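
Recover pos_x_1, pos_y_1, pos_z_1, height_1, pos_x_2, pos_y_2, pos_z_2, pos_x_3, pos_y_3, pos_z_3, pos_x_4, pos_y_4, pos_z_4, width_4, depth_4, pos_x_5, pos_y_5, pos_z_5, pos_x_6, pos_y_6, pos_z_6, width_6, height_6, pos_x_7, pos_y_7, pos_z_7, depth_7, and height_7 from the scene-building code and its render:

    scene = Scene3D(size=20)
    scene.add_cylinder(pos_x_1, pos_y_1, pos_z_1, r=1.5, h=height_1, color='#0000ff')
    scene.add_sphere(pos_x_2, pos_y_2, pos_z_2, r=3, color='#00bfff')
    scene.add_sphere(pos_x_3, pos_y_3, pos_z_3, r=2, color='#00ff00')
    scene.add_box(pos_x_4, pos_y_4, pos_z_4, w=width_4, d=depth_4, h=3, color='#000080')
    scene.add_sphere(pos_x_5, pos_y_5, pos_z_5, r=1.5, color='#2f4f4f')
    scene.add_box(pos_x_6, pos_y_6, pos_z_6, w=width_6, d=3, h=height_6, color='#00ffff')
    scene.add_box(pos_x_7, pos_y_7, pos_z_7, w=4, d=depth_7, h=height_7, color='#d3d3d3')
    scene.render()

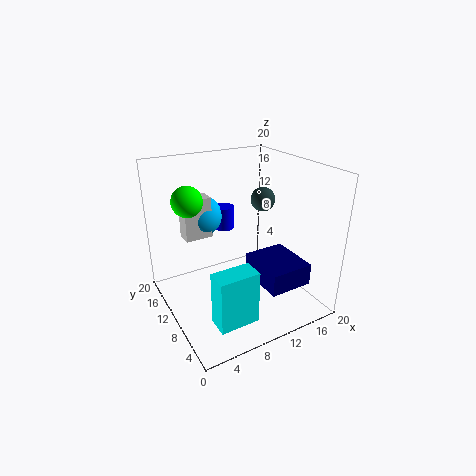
pos_x_1 = 11, pos_y_1 = 16, pos_z_1 = 9, height_1 = 3.5, pos_x_2 = 7.5, pos_y_2 = 16.5, pos_z_2 = 11.5, pos_x_3 = 3.5, pos_y_3 = 11.5, pos_z_3 = 16, pos_x_4 = 11, pos_y_4 = 2.5, pos_z_4 = 4.5, width_4 = 6, depth_4 = 7, pos_x_5 = 11.5, pos_y_5 = 6.5, pos_z_5 = 16.5, pos_x_6 = 4, pos_y_6 = 3.5, pos_z_6 = 0.5, width_6 = 5.5, height_6 = 7.5, pos_x_7 = 4, pos_y_7 = 14, pos_z_7 = 9, depth_7 = 2.5, height_7 = 6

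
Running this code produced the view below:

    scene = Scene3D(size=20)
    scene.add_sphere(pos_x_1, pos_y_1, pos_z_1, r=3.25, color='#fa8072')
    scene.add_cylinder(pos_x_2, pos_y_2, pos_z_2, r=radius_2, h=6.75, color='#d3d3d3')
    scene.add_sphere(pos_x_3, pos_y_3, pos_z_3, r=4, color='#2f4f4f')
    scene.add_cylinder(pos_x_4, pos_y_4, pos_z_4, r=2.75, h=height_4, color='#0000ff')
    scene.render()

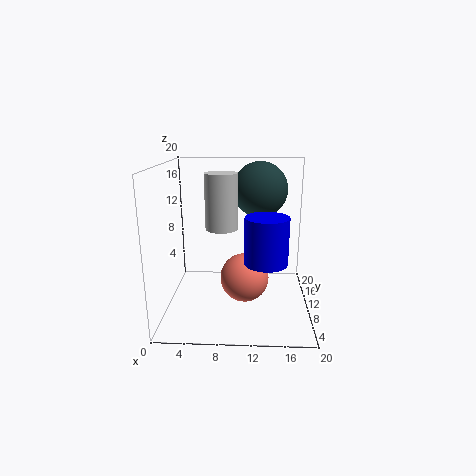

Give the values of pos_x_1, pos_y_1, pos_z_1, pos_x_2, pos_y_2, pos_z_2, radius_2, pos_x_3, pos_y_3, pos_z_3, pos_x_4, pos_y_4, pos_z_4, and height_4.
pos_x_1 = 11, pos_y_1 = 7.5, pos_z_1 = 5.25, pos_x_2 = 8.25, pos_y_2 = 5.5, pos_z_2 = 12.75, radius_2 = 2, pos_x_3 = 13, pos_y_3 = 14.25, pos_z_3 = 16, pos_x_4 = 13.75, pos_y_4 = 5.5, pos_z_4 = 8.25, height_4 = 6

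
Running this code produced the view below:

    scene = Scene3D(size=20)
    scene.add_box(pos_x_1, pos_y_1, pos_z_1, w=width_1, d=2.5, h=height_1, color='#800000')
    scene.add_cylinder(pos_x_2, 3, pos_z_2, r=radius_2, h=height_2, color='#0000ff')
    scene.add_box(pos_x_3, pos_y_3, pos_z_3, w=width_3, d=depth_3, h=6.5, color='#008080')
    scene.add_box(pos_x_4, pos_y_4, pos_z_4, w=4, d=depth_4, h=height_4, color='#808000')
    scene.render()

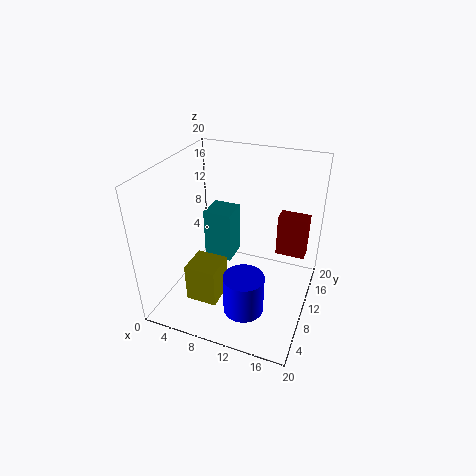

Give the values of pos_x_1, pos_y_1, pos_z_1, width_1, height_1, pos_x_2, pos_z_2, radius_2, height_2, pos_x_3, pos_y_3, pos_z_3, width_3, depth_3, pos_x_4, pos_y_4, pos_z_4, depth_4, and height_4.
pos_x_1 = 14, pos_y_1 = 16, pos_z_1 = 4.5, width_1 = 4.5, height_1 = 6.5, pos_x_2 = 13.5, pos_z_2 = 4.5, radius_2 = 2.5, height_2 = 5, pos_x_3 = 7, pos_y_3 = 6, pos_z_3 = 9, width_3 = 3.5, depth_3 = 3.5, pos_x_4 = 6, pos_y_4 = 2, pos_z_4 = 4.5, depth_4 = 4, height_4 = 5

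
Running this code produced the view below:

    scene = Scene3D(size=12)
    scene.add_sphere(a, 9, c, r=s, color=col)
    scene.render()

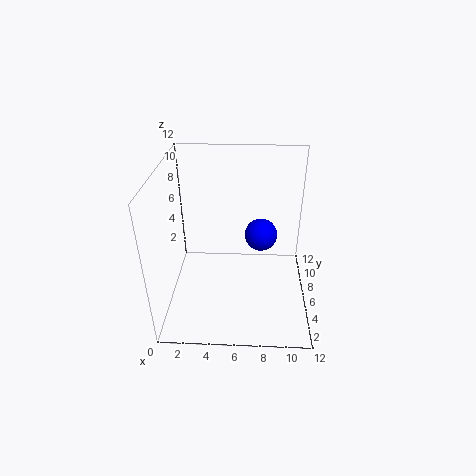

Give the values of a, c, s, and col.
a = 8
c = 4.5
s = 1.5
col = 'blue'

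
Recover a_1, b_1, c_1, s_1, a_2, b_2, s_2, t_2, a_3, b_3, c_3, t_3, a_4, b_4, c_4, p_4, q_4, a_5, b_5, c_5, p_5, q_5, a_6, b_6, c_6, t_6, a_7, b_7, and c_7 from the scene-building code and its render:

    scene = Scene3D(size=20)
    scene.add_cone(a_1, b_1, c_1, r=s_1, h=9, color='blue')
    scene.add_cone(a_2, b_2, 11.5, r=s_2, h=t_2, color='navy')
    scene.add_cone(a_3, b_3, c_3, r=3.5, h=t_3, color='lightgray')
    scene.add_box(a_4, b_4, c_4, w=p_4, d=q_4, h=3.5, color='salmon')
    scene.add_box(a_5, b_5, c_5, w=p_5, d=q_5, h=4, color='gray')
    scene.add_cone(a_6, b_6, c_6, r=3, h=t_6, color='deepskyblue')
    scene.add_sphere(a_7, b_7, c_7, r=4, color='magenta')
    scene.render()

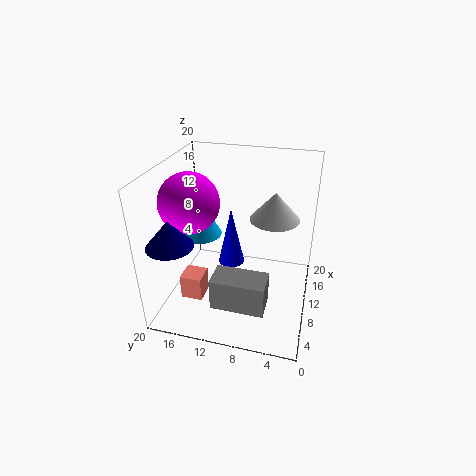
a_1 = 13.5; b_1 = 12; c_1 = 3.5; s_1 = 2; a_2 = 3.5; b_2 = 17; s_2 = 3; t_2 = 3.5; a_3 = 13; b_3 = 5.5; c_3 = 12; t_3 = 4; a_4 = 5; b_4 = 14; c_4 = 2; p_4 = 3; q_4 = 3; a_5 = 0.5; b_5 = 4.5; c_5 = 5.5; p_5 = 3.5; q_5 = 6.5; a_6 = 11.5; b_6 = 16; c_6 = 9; t_6 = 5.5; a_7 = 8; b_7 = 16; c_7 = 15.5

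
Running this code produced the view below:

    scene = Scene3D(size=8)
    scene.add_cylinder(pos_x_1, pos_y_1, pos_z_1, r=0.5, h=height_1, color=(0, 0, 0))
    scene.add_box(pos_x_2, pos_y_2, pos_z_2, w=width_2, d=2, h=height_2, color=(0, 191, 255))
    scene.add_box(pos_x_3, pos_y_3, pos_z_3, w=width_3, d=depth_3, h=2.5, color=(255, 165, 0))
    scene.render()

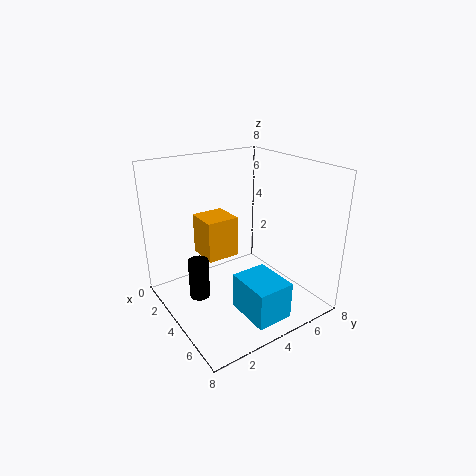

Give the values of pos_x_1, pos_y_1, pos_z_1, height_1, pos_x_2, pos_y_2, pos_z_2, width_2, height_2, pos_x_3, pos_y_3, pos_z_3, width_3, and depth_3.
pos_x_1 = 5
pos_y_1 = 1
pos_z_1 = 2
height_1 = 2
pos_x_2 = 5
pos_y_2 = 3
pos_z_2 = 0.5
width_2 = 2.5
height_2 = 2
pos_x_3 = 0.5
pos_y_3 = 3
pos_z_3 = 2
width_3 = 2
depth_3 = 2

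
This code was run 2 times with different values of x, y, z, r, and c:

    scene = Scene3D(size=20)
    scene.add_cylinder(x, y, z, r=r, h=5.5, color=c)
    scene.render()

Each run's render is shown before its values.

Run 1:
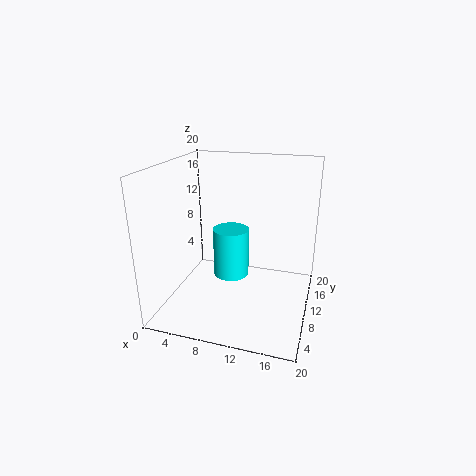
x = 11.5, y = 2.5, z = 9, r = 2, c = 'cyan'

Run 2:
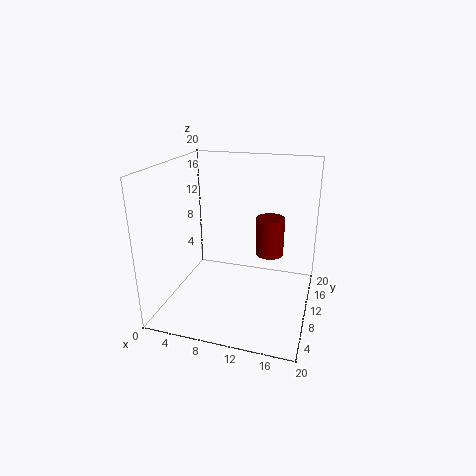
x = 14, y = 12.5, z = 7, r = 2, c = 'maroon'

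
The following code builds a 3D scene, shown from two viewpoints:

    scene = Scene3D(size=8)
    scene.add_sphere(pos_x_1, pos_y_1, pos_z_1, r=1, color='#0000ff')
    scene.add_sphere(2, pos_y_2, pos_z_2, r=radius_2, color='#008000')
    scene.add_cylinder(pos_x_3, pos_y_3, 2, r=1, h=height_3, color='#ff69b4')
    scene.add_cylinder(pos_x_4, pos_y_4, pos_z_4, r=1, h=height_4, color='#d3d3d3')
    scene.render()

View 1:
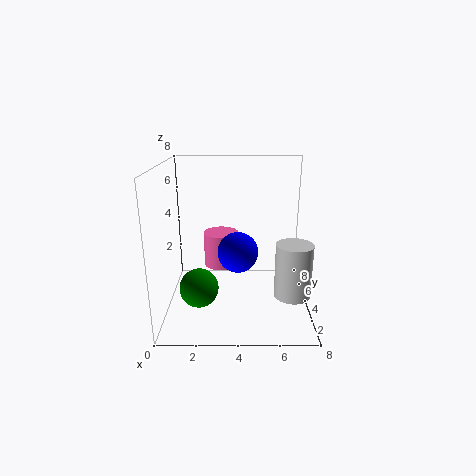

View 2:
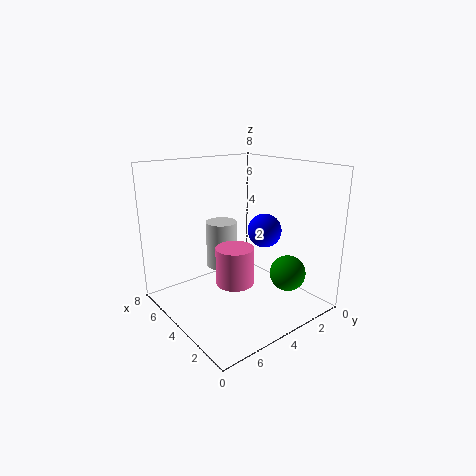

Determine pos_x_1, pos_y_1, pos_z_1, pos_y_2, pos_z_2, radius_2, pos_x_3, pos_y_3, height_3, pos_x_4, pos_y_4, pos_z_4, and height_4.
pos_x_1 = 4; pos_y_1 = 2; pos_z_1 = 4; pos_y_2 = 2; pos_z_2 = 2; radius_2 = 1; pos_x_3 = 3; pos_y_3 = 5; height_3 = 2; pos_x_4 = 7; pos_y_4 = 3; pos_z_4 = 1; height_4 = 3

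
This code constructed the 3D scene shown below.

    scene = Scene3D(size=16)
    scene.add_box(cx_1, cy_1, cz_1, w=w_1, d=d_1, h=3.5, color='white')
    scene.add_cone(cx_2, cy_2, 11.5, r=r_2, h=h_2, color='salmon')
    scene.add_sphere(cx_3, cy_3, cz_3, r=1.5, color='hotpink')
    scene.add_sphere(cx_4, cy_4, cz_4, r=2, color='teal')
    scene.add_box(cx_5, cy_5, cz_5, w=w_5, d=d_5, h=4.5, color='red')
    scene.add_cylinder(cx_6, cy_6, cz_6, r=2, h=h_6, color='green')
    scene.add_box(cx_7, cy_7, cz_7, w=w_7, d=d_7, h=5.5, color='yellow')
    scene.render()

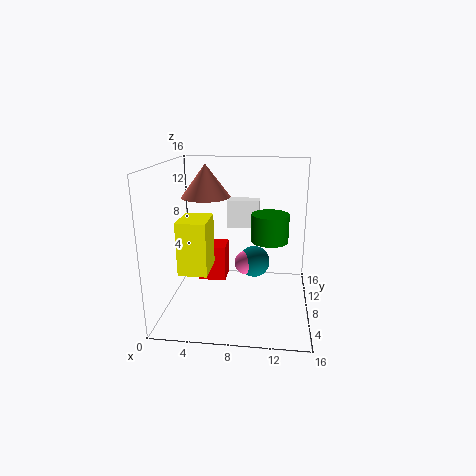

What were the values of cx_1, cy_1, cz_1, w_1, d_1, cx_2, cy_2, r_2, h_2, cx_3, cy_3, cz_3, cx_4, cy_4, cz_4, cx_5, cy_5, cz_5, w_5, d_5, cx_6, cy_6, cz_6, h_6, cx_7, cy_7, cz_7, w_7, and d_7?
cx_1 = 6, cy_1 = 13, cz_1 = 7.5, w_1 = 4, d_1 = 2, cx_2 = 3.5, cy_2 = 12.5, r_2 = 3, h_2 = 4, cx_3 = 8.5, cy_3 = 12.5, cz_3 = 3, cx_4 = 9.5, cy_4 = 13, cz_4 = 3, cx_5 = 2.5, cy_5 = 11, cz_5 = 1, w_5 = 3.5, d_5 = 3, cx_6 = 11.5, cy_6 = 7.5, cz_6 = 8, h_6 = 3, cx_7 = 2.5, cy_7 = 3, cz_7 = 5.5, w_7 = 3, d_7 = 4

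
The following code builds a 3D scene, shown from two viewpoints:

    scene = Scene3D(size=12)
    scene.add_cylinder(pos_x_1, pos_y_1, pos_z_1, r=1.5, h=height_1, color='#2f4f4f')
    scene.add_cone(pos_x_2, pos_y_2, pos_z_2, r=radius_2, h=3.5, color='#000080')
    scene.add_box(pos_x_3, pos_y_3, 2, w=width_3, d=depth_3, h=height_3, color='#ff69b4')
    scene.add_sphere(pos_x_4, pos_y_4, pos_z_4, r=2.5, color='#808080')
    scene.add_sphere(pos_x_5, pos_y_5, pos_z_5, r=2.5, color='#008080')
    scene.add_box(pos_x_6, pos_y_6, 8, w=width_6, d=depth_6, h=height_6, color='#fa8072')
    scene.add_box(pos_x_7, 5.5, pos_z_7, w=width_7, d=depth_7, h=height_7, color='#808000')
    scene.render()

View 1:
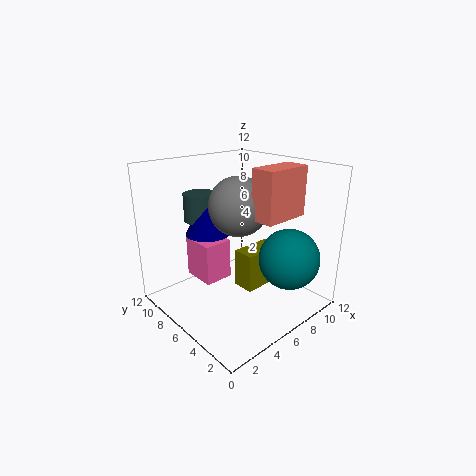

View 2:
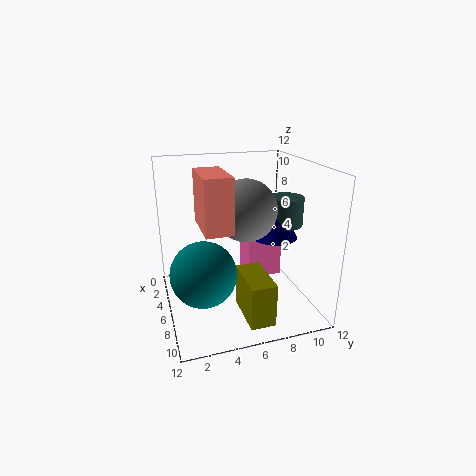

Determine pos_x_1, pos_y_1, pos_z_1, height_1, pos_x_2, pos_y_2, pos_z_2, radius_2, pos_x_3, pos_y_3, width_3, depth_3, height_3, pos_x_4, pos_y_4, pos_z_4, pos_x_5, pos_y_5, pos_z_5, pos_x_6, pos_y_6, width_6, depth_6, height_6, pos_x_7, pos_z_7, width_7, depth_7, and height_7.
pos_x_1 = 5.5, pos_y_1 = 10.5, pos_z_1 = 6.5, height_1 = 2.5, pos_x_2 = 5.5, pos_y_2 = 9.5, pos_z_2 = 5.5, radius_2 = 2, pos_x_3 = 3.5, pos_y_3 = 7, width_3 = 2.5, depth_3 = 3, height_3 = 3.5, pos_x_4 = 6.5, pos_y_4 = 6.5, pos_z_4 = 8.5, pos_x_5 = 8.5, pos_y_5 = 2.5, pos_z_5 = 4.5, pos_x_6 = 6, pos_y_6 = 2.5, width_6 = 4, depth_6 = 2, height_6 = 4, pos_x_7 = 7, pos_z_7 = 0.5, width_7 = 4, depth_7 = 2, height_7 = 3.5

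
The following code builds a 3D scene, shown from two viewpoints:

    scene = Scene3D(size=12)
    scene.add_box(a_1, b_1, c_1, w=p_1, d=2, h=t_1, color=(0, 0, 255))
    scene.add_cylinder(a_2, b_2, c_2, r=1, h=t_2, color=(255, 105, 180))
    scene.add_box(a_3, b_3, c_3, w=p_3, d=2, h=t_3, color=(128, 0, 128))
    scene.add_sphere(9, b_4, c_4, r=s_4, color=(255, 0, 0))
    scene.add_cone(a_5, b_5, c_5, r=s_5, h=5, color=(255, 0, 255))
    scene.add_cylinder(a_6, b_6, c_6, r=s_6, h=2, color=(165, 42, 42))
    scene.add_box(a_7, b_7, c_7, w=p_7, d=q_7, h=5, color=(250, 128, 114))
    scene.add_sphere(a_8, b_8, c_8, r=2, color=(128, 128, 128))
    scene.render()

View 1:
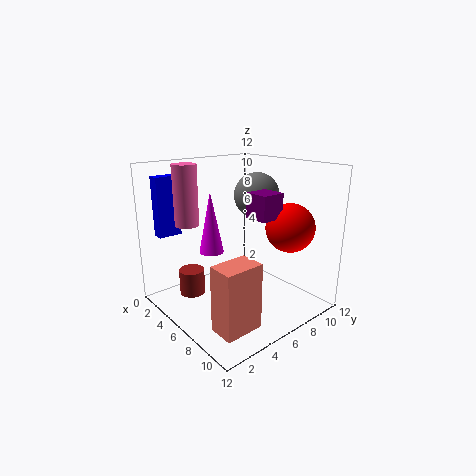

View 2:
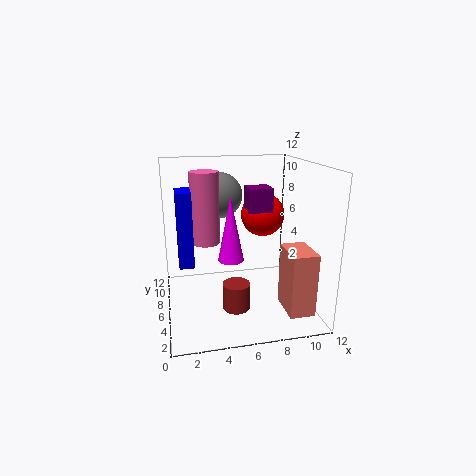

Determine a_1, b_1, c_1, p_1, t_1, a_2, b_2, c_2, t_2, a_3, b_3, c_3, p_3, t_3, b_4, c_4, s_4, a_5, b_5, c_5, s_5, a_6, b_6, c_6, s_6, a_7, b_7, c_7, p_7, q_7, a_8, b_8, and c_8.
a_1 = 1; b_1 = 1; c_1 = 6; p_1 = 1; t_1 = 5; a_2 = 3; b_2 = 3; c_2 = 7; t_2 = 5; a_3 = 7; b_3 = 6; c_3 = 8; p_3 = 2; t_3 = 2; b_4 = 9; c_4 = 7; s_4 = 2; a_5 = 5; b_5 = 4; c_5 = 5; s_5 = 1; a_6 = 5; b_6 = 2; c_6 = 2; s_6 = 1; a_7 = 9; b_7 = 1; c_7 = 1; p_7 = 2; q_7 = 3; a_8 = 5; b_8 = 9; c_8 = 9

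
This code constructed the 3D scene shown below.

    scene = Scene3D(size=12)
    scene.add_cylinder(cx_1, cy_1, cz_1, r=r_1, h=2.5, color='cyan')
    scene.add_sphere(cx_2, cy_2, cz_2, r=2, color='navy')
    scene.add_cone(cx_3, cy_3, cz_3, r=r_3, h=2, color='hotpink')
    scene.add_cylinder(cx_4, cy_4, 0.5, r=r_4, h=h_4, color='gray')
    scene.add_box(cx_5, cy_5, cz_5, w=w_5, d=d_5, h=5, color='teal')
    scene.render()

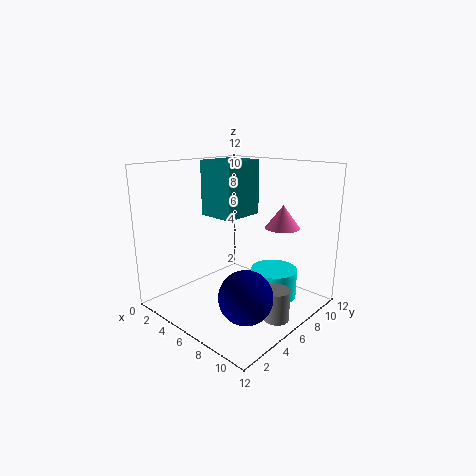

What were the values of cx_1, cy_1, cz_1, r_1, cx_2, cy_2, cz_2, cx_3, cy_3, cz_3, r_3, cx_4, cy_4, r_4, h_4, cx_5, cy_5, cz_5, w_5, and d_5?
cx_1 = 8; cy_1 = 8.5; cz_1 = 0.5; r_1 = 2; cx_2 = 9.5; cy_2 = 3; cz_2 = 3; cx_3 = 8; cy_3 = 9.5; cz_3 = 6.5; r_3 = 1.5; cx_4 = 10.5; cy_4 = 5.5; r_4 = 1; h_4 = 2.5; cx_5 = 1; cy_5 = 6.5; cz_5 = 7; w_5 = 3.5; d_5 = 4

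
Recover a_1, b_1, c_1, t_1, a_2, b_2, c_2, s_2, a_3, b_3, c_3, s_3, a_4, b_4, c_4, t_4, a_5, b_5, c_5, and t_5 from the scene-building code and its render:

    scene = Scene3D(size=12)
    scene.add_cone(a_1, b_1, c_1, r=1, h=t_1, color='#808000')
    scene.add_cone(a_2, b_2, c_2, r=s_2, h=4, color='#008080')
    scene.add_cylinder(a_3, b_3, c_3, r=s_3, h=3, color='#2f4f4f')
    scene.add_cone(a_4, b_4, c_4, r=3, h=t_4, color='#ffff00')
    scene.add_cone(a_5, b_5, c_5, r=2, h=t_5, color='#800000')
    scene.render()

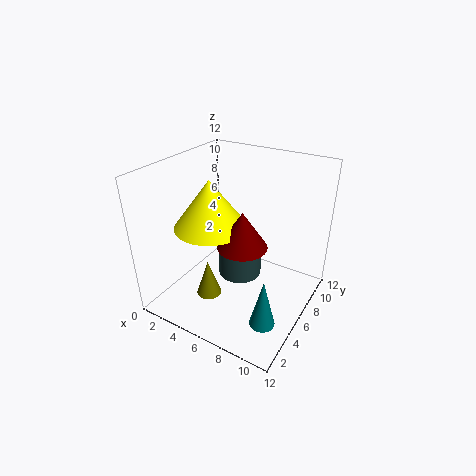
a_1 = 5; b_1 = 3; c_1 = 2; t_1 = 3; a_2 = 10; b_2 = 3; c_2 = 1; s_2 = 1; a_3 = 5; b_3 = 8; c_3 = 1; s_3 = 2; a_4 = 4; b_4 = 5; c_4 = 7; t_4 = 4; a_5 = 7; b_5 = 5; c_5 = 6; t_5 = 3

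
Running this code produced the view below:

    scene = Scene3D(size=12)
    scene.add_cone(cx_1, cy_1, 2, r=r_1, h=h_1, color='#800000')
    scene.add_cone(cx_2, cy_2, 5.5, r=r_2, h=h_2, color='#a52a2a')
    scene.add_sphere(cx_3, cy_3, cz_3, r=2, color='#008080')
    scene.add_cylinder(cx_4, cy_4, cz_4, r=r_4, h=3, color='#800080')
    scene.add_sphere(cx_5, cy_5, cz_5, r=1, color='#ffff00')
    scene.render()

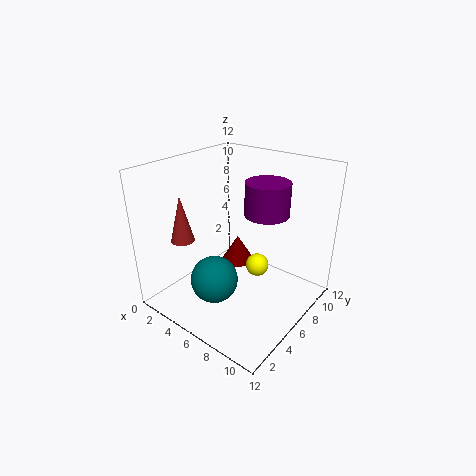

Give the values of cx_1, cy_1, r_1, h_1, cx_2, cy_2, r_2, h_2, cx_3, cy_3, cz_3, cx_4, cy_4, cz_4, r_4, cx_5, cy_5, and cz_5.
cx_1 = 4; cy_1 = 8.5; r_1 = 1.5; h_1 = 2.5; cx_2 = 2; cy_2 = 3.5; r_2 = 1; h_2 = 4; cx_3 = 5; cy_3 = 4; cz_3 = 2.5; cx_4 = 6.5; cy_4 = 9.5; cz_4 = 7; r_4 = 2; cx_5 = 7; cy_5 = 7.5; cz_5 = 3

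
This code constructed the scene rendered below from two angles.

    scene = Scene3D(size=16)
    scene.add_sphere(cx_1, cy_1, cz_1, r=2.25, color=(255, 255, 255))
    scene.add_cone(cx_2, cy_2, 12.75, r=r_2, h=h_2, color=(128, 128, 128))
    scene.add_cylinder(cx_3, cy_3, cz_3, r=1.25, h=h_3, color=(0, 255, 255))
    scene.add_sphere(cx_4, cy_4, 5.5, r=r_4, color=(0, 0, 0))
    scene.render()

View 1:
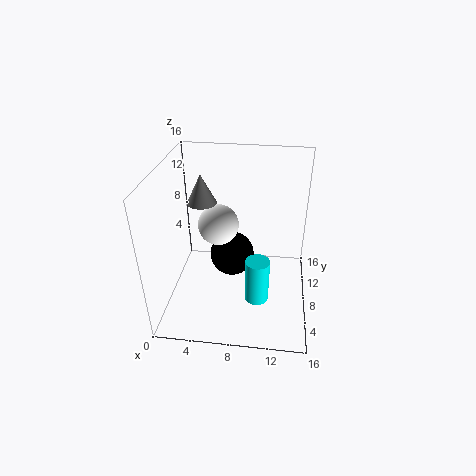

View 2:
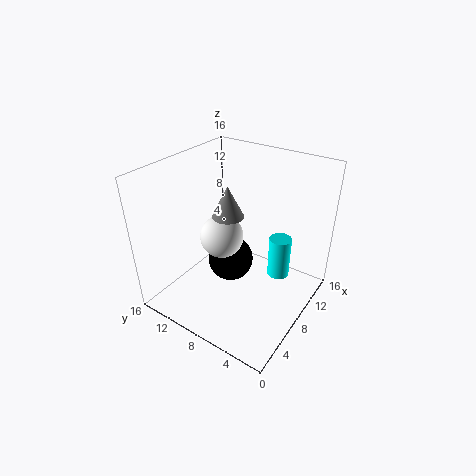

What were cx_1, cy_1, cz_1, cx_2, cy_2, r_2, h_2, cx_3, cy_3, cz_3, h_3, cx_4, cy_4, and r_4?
cx_1 = 5.75; cy_1 = 8.5; cz_1 = 9.25; cx_2 = 4.5; cy_2 = 6.75; r_2 = 1.5; h_2 = 3; cx_3 = 10.5; cy_3 = 4; cz_3 = 3.25; h_3 = 4.75; cx_4 = 7.25; cy_4 = 8.5; r_4 = 2.5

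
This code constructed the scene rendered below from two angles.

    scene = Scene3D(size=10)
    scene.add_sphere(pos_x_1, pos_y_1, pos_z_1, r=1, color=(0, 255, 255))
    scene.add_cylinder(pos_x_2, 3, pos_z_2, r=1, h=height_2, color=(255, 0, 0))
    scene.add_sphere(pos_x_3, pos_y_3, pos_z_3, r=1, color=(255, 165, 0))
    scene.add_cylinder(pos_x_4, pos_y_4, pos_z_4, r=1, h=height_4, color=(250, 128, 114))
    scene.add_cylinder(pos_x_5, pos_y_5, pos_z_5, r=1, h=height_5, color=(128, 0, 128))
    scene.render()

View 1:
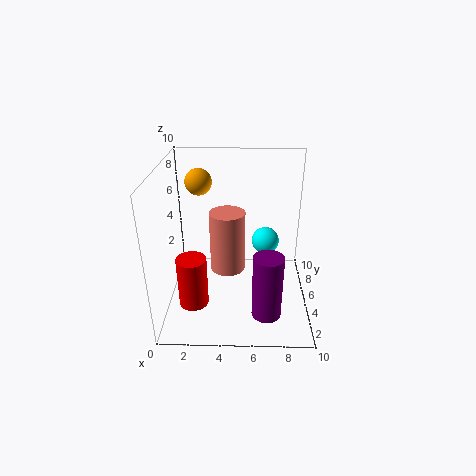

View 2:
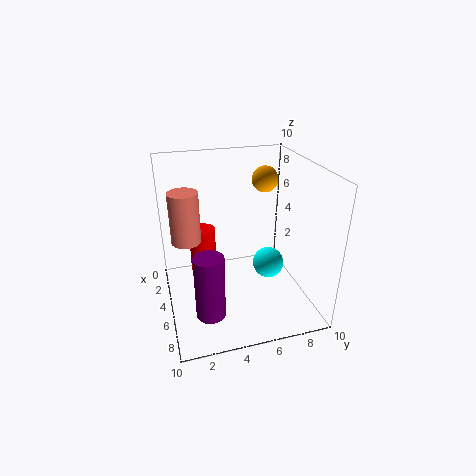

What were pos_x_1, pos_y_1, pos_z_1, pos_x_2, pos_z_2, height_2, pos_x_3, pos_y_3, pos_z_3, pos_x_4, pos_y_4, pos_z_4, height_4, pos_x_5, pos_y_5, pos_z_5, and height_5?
pos_x_1 = 7, pos_y_1 = 6.5, pos_z_1 = 4, pos_x_2 = 2, pos_z_2 = 1, height_2 = 3.5, pos_x_3 = 2, pos_y_3 = 8, pos_z_3 = 8, pos_x_4 = 4.5, pos_y_4 = 1.5, pos_z_4 = 5, height_4 = 3.5, pos_x_5 = 7, pos_y_5 = 2.5, pos_z_5 = 0.5, height_5 = 4.5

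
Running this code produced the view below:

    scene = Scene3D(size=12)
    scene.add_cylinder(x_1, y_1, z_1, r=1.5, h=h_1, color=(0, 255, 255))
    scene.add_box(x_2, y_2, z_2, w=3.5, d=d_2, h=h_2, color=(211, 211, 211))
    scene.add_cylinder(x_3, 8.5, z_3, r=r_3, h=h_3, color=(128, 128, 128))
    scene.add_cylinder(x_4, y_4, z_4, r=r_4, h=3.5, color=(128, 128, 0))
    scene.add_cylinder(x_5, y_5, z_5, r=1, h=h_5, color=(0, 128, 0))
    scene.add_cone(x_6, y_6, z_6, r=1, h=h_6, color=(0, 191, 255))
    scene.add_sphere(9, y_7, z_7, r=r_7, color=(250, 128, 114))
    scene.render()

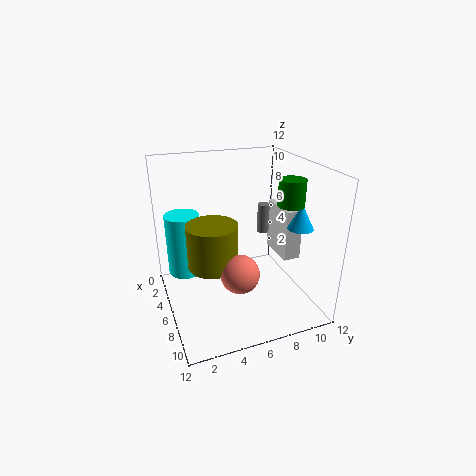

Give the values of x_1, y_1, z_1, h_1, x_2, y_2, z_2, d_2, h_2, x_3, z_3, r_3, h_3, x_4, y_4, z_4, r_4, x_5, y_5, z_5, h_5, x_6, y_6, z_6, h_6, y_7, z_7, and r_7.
x_1 = 3; y_1 = 2; z_1 = 2; h_1 = 5.5; x_2 = 3.5; y_2 = 10; z_2 = 3.5; d_2 = 1.5; h_2 = 4.5; x_3 = 5.5; z_3 = 6; r_3 = 0.5; h_3 = 2.5; x_4 = 7; y_4 = 3.5; z_4 = 4.5; r_4 = 2; x_5 = 9; y_5 = 9; z_5 = 9.5; h_5 = 2; x_6 = 9; y_6 = 10; z_6 = 7.5; h_6 = 2; y_7 = 5; z_7 = 4.5; r_7 = 1.5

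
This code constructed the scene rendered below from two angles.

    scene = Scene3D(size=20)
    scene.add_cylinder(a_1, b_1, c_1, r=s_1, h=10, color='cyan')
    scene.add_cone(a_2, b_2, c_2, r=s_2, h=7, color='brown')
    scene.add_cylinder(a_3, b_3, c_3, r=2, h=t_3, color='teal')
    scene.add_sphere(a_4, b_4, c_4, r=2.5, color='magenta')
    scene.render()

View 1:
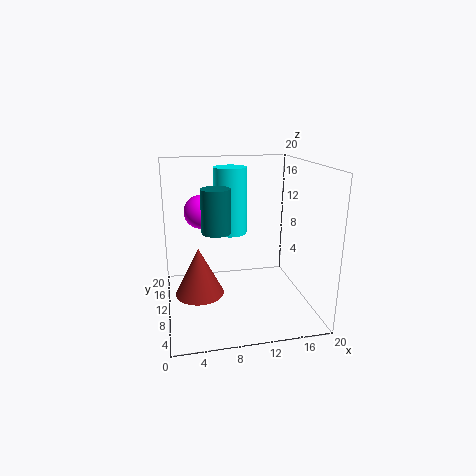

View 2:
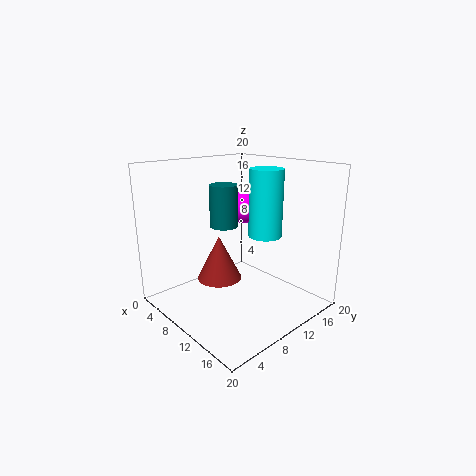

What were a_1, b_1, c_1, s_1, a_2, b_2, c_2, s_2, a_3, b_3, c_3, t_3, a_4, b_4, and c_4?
a_1 = 10; b_1 = 15.5; c_1 = 9; s_1 = 2.5; a_2 = 4.5; b_2 = 11; c_2 = 1.5; s_2 = 3.5; a_3 = 7; b_3 = 10; c_3 = 11; t_3 = 6; a_4 = 5.5; b_4 = 15.5; c_4 = 12.5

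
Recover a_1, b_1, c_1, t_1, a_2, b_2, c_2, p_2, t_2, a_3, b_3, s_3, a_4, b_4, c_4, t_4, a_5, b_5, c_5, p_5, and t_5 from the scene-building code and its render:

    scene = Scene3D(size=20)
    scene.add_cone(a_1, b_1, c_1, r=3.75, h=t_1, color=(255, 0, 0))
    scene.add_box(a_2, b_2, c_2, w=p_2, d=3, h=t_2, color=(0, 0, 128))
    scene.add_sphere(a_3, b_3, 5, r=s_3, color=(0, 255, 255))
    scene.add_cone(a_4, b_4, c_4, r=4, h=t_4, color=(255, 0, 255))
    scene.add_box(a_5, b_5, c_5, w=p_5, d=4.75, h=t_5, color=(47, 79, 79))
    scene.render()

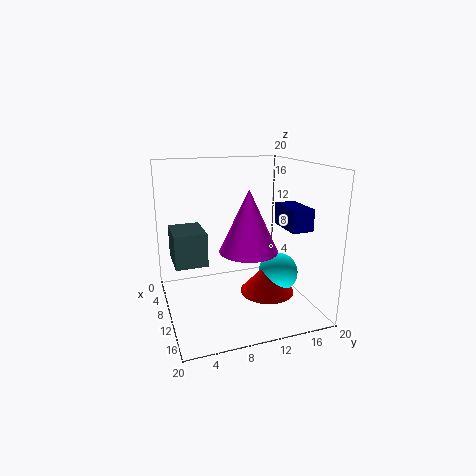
a_1 = 12.5
b_1 = 13.5
c_1 = 2.5
t_1 = 4.25
a_2 = 9.5
b_2 = 15.75
c_2 = 11.5
p_2 = 5.5
t_2 = 3
a_3 = 12.25
b_3 = 15.25
s_3 = 2.75
a_4 = 11.5
b_4 = 11
c_4 = 8.5
t_4 = 8.5
a_5 = 1.5
b_5 = 1.5
c_5 = 5.25
p_5 = 6.25
t_5 = 5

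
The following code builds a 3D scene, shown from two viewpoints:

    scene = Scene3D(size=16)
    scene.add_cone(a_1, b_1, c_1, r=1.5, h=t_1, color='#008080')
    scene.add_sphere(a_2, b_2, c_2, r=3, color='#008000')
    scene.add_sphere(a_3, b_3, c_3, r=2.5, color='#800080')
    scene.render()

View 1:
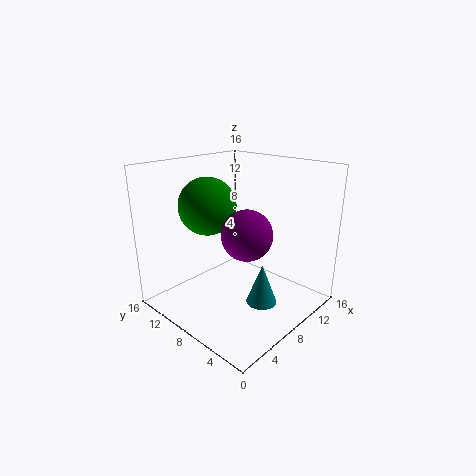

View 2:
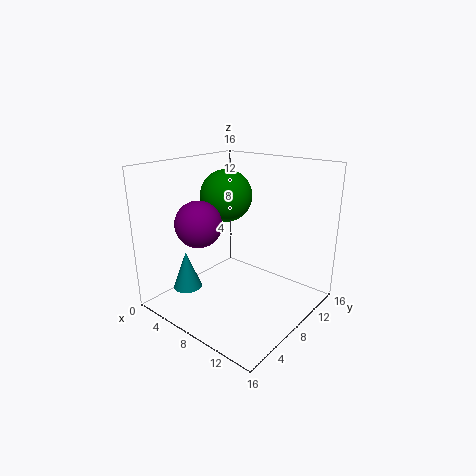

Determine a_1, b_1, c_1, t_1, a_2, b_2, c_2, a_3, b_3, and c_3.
a_1 = 5.5
b_1 = 2.5
c_1 = 3.5
t_1 = 4
a_2 = 5
b_2 = 9.5
c_2 = 12
a_3 = 5.5
b_3 = 4.5
c_3 = 10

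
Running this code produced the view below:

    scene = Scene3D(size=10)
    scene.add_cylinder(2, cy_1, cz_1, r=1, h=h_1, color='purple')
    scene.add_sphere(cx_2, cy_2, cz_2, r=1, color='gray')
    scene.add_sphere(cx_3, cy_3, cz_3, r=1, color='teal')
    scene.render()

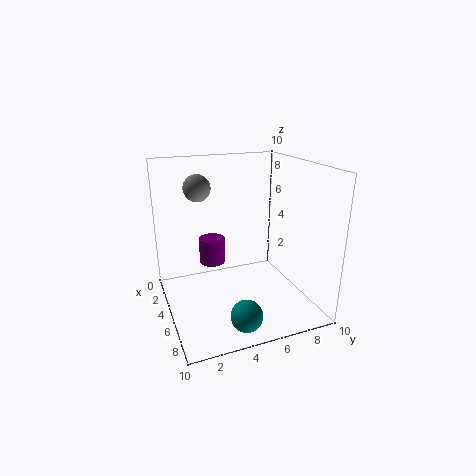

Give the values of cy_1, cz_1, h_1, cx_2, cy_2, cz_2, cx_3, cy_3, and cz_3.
cy_1 = 4, cz_1 = 2, h_1 = 2, cx_2 = 2, cy_2 = 3, cz_2 = 8, cx_3 = 9, cy_3 = 4, cz_3 = 1.5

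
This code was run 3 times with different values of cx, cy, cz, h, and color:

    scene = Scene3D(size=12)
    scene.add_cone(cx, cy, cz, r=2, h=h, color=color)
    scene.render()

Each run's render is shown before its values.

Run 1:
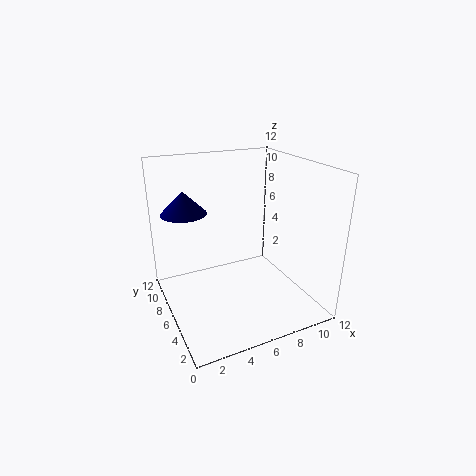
cx = 2.5
cy = 9.5
cz = 7.5
h = 2
color = 'navy'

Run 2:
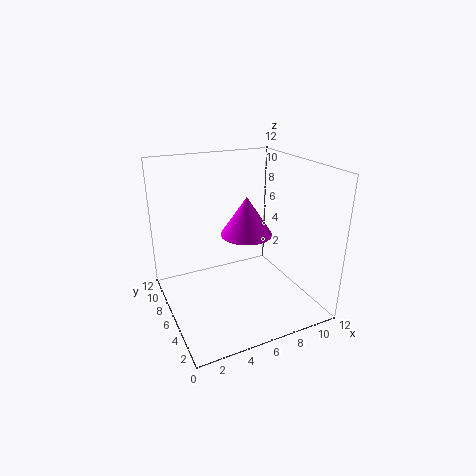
cx = 6
cy = 4.5
cz = 7
h = 3
color = 'magenta'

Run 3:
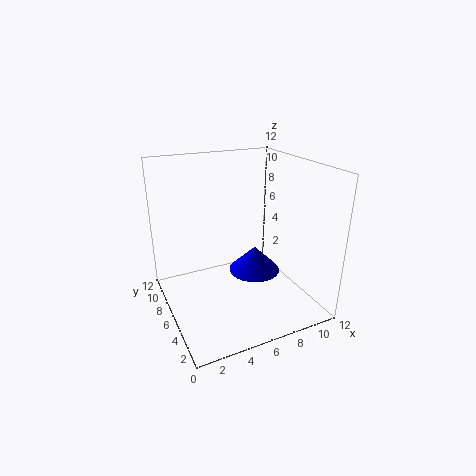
cx = 6.5
cy = 4
cz = 4
h = 2
color = 'blue'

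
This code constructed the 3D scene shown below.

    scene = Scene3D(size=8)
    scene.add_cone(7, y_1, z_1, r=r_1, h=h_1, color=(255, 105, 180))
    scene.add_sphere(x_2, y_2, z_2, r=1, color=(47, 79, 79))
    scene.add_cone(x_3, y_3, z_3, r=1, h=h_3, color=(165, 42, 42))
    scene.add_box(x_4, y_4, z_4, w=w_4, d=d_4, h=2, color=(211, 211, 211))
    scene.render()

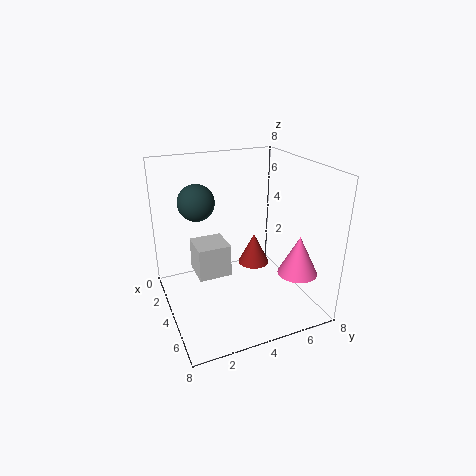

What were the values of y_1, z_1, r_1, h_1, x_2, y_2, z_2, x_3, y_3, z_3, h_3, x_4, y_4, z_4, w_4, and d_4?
y_1 = 6
z_1 = 3
r_1 = 1
h_1 = 2
x_2 = 3
y_2 = 2
z_2 = 6
x_3 = 2
y_3 = 6
z_3 = 1
h_3 = 2
x_4 = 1
y_4 = 2
z_4 = 1
w_4 = 2
d_4 = 2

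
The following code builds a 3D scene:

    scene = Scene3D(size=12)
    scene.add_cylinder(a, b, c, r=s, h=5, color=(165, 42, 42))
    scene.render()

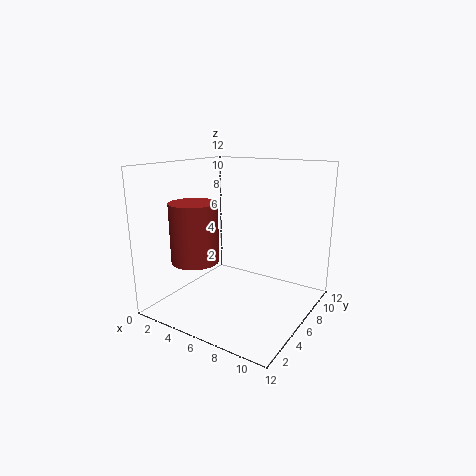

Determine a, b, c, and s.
a = 3; b = 4; c = 4; s = 2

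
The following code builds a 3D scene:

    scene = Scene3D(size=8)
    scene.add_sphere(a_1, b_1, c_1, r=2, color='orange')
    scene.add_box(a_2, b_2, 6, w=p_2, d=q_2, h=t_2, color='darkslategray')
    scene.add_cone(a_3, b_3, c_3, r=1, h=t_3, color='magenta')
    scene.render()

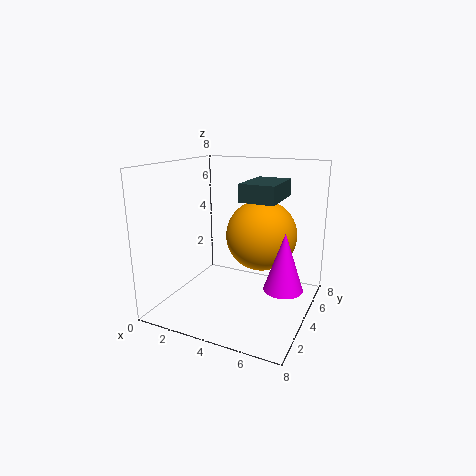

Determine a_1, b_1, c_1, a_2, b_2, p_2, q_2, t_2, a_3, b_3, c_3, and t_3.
a_1 = 5
b_1 = 5
c_1 = 4
a_2 = 4
b_2 = 4
p_2 = 2
q_2 = 3
t_2 = 1
a_3 = 7
b_3 = 3
c_3 = 2
t_3 = 3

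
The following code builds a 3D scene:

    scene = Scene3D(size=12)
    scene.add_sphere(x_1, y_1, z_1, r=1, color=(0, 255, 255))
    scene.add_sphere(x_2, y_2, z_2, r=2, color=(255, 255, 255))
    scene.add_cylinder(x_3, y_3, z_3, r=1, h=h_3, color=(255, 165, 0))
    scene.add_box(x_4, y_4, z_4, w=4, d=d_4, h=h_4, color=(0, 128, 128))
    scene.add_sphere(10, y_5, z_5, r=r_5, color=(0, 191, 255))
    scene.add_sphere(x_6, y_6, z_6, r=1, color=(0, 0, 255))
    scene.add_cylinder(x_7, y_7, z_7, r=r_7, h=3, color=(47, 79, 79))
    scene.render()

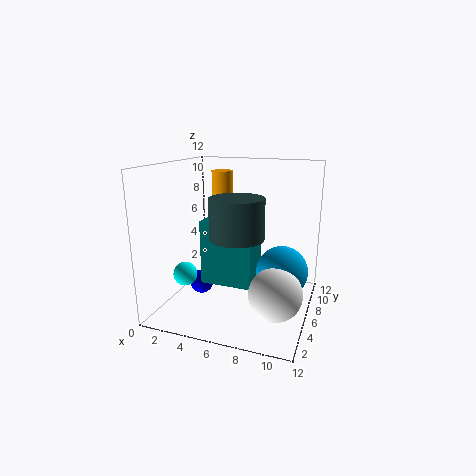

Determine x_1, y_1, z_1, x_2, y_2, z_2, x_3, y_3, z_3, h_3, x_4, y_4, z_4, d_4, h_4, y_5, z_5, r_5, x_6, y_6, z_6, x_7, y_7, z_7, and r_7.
x_1 = 2
y_1 = 4
z_1 = 3
x_2 = 10
y_2 = 3
z_2 = 3
x_3 = 3
y_3 = 10
z_3 = 6
h_3 = 5
x_4 = 4
y_4 = 3
z_4 = 3
d_4 = 3
h_4 = 5
y_5 = 5
z_5 = 4
r_5 = 2
x_6 = 3
y_6 = 5
z_6 = 2
x_7 = 7
y_7 = 3
z_7 = 7
r_7 = 2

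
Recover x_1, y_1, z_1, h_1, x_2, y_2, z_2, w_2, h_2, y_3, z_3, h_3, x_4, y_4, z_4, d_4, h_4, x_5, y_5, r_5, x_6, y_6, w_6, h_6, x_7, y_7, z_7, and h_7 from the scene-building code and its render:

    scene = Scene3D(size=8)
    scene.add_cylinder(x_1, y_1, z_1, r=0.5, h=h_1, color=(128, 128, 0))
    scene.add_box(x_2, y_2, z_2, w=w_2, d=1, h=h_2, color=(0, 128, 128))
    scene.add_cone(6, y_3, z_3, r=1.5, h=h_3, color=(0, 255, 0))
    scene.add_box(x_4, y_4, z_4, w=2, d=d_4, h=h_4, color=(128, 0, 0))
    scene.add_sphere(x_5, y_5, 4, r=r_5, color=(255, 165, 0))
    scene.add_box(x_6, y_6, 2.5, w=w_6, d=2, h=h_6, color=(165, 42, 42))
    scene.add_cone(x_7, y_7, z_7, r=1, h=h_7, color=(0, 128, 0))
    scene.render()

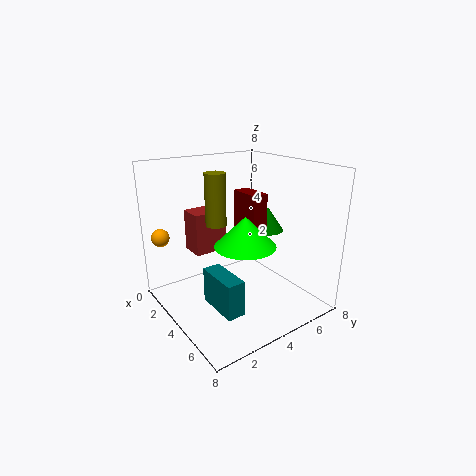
x_1 = 5; y_1 = 2; z_1 = 5.5; h_1 = 2.5; x_2 = 3.5; y_2 = 2; z_2 = 0.5; w_2 = 2.5; h_2 = 2; y_3 = 3; z_3 = 4.5; h_3 = 1.5; x_4 = 1.5; y_4 = 5.5; z_4 = 3; d_4 = 1; h_4 = 3; x_5 = 1.5; y_5 = 0.5; r_5 = 0.5; x_6 = 0.5; y_6 = 2.5; w_6 = 1.5; h_6 = 2.5; x_7 = 3; y_7 = 7; z_7 = 3.5; h_7 = 1.5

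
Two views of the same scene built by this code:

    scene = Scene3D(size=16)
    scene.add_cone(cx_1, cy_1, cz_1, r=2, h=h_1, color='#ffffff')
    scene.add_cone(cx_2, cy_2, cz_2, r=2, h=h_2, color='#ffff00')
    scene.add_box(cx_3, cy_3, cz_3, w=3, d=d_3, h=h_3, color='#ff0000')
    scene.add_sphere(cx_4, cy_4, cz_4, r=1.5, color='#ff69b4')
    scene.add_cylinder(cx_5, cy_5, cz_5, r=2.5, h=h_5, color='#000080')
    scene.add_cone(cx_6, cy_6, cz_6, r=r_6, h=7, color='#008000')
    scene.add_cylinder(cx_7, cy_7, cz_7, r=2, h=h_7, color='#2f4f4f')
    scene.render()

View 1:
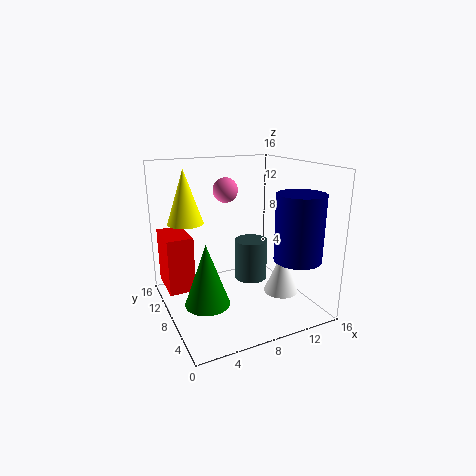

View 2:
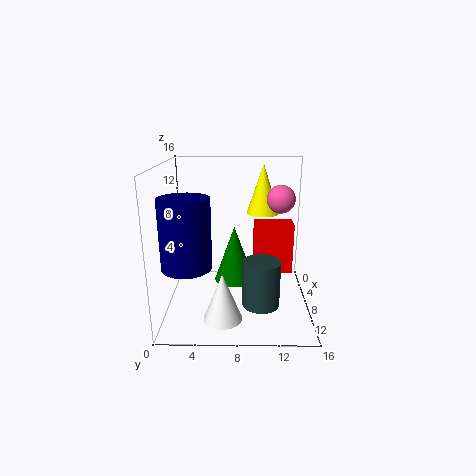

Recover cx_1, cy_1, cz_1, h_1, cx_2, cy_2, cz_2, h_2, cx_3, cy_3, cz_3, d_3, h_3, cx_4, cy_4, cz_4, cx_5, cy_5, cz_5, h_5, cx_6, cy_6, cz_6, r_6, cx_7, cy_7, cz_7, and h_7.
cx_1 = 13; cy_1 = 6.5; cz_1 = 1; h_1 = 5; cx_2 = 3; cy_2 = 11; cz_2 = 9.5; h_2 = 6; cx_3 = 0.5; cy_3 = 10; cz_3 = 1.5; d_3 = 5; h_3 = 6.5; cx_4 = 8.5; cy_4 = 12.5; cz_4 = 12.5; cx_5 = 12.5; cy_5 = 3; cz_5 = 6.5; h_5 = 7; cx_6 = 4; cy_6 = 7.5; cz_6 = 1; r_6 = 2.5; cx_7 = 11; cy_7 = 10.5; cz_7 = 1.5; h_7 = 5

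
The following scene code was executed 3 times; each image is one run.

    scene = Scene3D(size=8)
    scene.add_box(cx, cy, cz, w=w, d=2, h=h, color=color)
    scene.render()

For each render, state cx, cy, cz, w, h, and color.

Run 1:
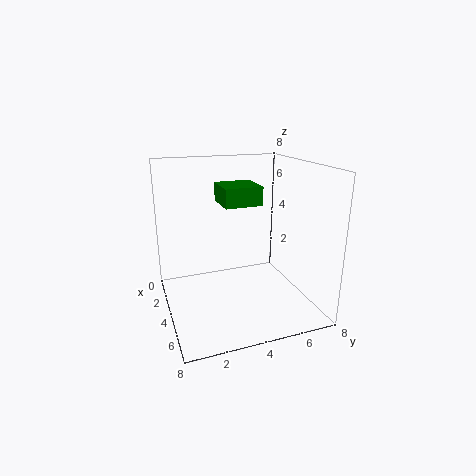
cx = 3
cy = 3
cz = 6
w = 2
h = 1
color = 'green'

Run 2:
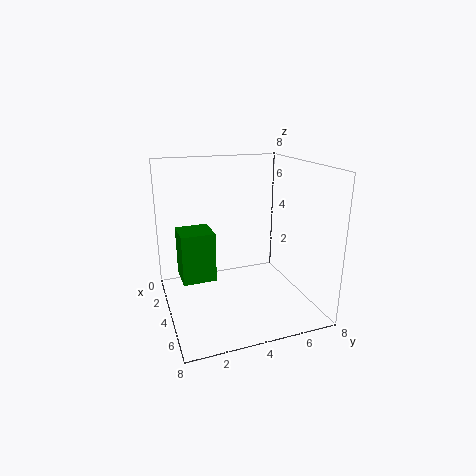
cx = 1
cy = 1
cz = 1
w = 2
h = 3
color = 'green'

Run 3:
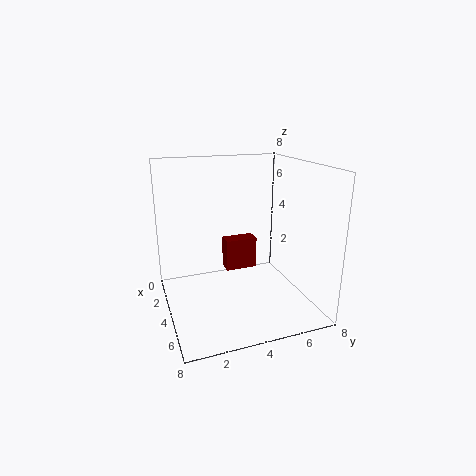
cx = 1
cy = 4
cz = 1
w = 1
h = 2
color = 'maroon'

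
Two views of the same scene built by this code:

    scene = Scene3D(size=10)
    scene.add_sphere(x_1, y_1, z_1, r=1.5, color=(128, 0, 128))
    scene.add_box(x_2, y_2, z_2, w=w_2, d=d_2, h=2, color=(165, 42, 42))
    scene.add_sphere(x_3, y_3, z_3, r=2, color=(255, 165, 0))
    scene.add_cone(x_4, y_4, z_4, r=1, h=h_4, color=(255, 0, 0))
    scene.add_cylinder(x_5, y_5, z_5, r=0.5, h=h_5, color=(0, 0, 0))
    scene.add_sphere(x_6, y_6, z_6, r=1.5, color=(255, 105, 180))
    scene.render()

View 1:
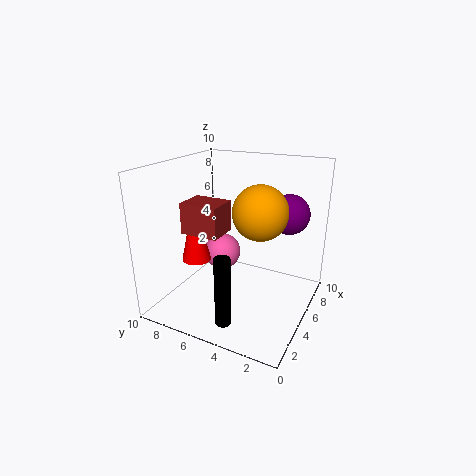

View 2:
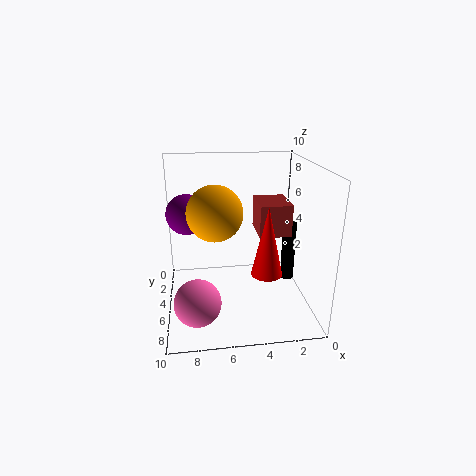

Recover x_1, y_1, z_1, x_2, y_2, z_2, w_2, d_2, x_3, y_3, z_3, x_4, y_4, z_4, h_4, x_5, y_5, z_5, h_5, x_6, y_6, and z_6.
x_1 = 8.5, y_1 = 2.5, z_1 = 6, x_2 = 2, y_2 = 5, z_2 = 6, w_2 = 2, d_2 = 2.5, x_3 = 6.5, y_3 = 4, z_3 = 6.5, x_4 = 3.5, y_4 = 7.5, z_4 = 3.5, h_4 = 4.5, x_5 = 1, y_5 = 4, z_5 = 1, h_5 = 4.5, x_6 = 8, y_6 = 8, z_6 = 2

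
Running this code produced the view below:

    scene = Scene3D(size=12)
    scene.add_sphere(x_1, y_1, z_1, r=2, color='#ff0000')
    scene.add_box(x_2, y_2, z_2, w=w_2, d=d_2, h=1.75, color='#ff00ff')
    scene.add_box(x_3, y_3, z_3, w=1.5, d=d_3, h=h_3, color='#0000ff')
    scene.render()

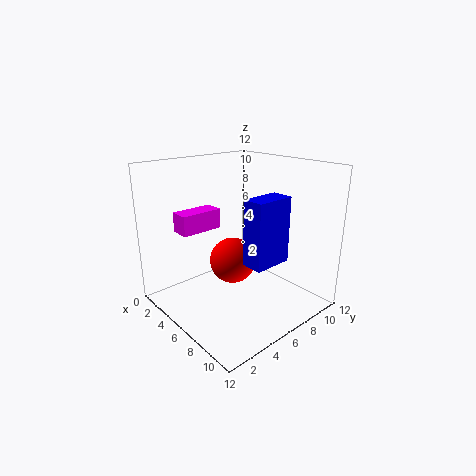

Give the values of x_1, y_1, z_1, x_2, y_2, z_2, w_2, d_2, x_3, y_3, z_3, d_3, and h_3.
x_1 = 5, y_1 = 6.25, z_1 = 3.5, x_2 = 1.25, y_2 = 2.75, z_2 = 6, w_2 = 1.75, d_2 = 3.75, x_3 = 10.25, y_3 = 2.75, z_3 = 6.25, d_3 = 2.75, h_3 = 4.5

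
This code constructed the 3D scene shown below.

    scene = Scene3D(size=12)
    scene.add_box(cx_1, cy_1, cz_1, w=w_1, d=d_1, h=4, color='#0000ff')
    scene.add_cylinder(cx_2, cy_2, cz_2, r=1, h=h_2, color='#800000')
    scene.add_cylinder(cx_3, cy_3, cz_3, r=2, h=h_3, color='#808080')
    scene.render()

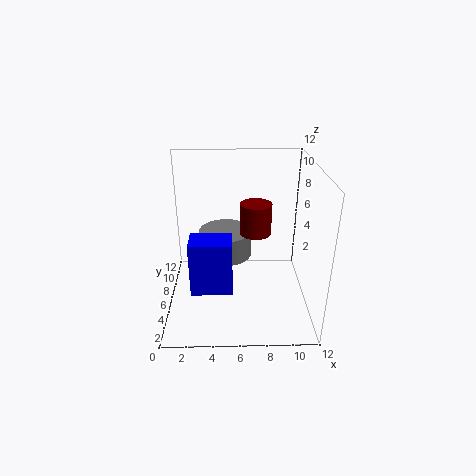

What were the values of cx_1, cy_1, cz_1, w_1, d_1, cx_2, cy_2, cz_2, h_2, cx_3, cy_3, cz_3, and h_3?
cx_1 = 2.5; cy_1 = 1; cz_1 = 4; w_1 = 3; d_1 = 2; cx_2 = 7; cy_2 = 1; cz_2 = 9; h_2 = 2; cx_3 = 5; cy_3 = 4.5; cz_3 = 5.5; h_3 = 2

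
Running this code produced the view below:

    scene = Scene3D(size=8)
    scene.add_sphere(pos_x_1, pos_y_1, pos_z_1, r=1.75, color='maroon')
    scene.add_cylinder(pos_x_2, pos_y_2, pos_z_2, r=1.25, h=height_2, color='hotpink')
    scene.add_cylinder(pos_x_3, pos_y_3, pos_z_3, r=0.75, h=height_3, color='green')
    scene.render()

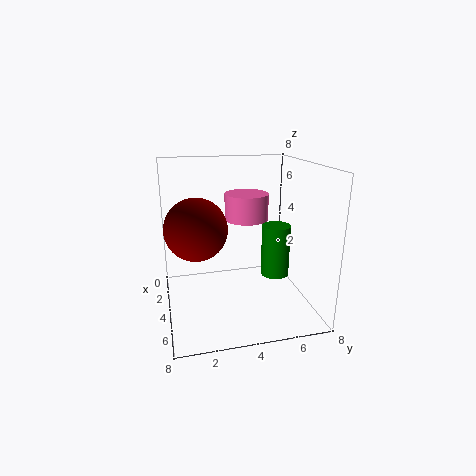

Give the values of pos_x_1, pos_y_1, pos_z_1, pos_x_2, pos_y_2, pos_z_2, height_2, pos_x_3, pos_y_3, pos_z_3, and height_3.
pos_x_1 = 3.5; pos_y_1 = 1.75; pos_z_1 = 4.5; pos_x_2 = 3; pos_y_2 = 4.75; pos_z_2 = 4.75; height_2 = 1.5; pos_x_3 = 5.25; pos_y_3 = 5.75; pos_z_3 = 2.25; height_3 = 2.75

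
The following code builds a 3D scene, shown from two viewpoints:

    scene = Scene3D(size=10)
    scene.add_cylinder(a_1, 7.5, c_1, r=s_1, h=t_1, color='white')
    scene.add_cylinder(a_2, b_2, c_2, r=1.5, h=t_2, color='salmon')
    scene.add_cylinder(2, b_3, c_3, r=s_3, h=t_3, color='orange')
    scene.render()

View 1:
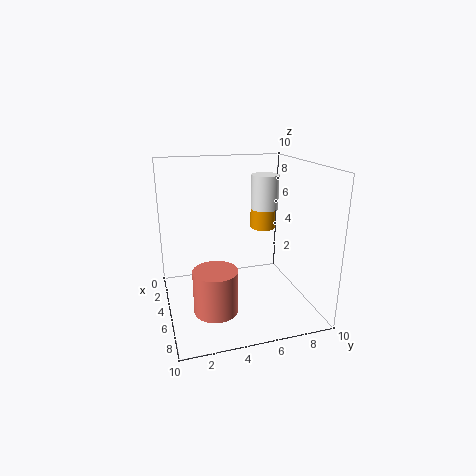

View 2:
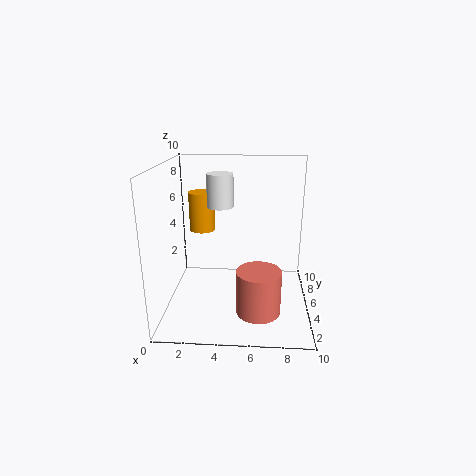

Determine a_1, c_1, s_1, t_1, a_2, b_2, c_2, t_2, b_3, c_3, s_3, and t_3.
a_1 = 3.5
c_1 = 6.5
s_1 = 1
t_1 = 2.5
a_2 = 6.5
b_2 = 3
c_2 = 0.5
t_2 = 3
b_3 = 8
c_3 = 4.5
s_3 = 1
t_3 = 3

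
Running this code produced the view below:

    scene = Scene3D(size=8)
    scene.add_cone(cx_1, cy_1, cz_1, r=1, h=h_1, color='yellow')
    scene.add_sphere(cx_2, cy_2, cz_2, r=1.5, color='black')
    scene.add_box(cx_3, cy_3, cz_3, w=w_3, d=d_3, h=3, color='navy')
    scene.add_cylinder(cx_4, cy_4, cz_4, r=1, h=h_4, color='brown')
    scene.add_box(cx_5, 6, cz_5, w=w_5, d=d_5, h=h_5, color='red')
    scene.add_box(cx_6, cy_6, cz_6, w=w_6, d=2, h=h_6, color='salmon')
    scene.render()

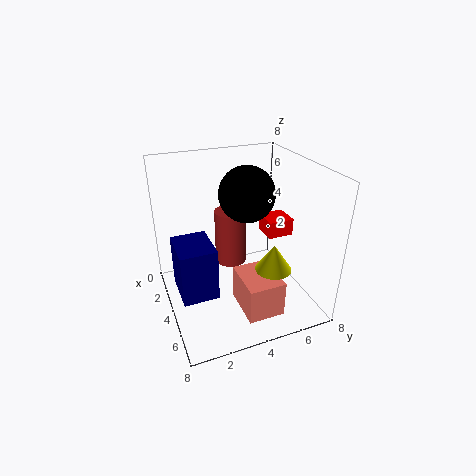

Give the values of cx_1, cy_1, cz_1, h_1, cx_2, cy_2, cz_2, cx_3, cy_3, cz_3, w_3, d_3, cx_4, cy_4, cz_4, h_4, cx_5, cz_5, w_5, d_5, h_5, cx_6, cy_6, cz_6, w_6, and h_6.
cx_1 = 5.5
cy_1 = 5.5
cz_1 = 2.5
h_1 = 1.5
cx_2 = 4
cy_2 = 4.5
cz_2 = 6.5
cx_3 = 2.5
cy_3 = 0.5
cz_3 = 1
w_3 = 2.5
d_3 = 2
cx_4 = 1.5
cy_4 = 4.5
cz_4 = 1
h_4 = 3.5
cx_5 = 2.5
cz_5 = 3.5
w_5 = 1.5
d_5 = 1.5
h_5 = 1
cx_6 = 4.5
cy_6 = 3.5
cz_6 = 0.5
w_6 = 2.5
h_6 = 2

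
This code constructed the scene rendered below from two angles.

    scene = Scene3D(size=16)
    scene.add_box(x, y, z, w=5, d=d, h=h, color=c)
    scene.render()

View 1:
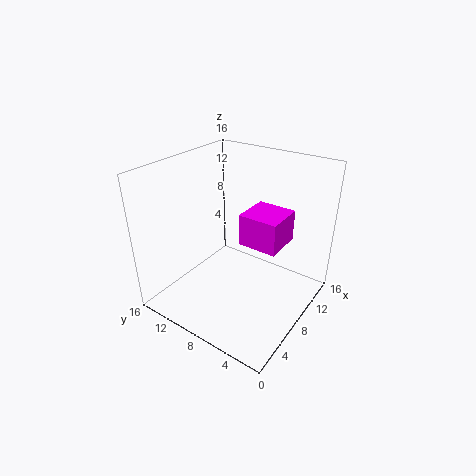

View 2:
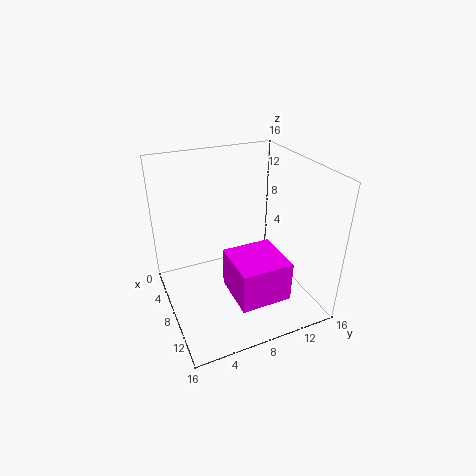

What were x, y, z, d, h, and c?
x = 11; y = 5; z = 5; d = 5; h = 4; c = 'magenta'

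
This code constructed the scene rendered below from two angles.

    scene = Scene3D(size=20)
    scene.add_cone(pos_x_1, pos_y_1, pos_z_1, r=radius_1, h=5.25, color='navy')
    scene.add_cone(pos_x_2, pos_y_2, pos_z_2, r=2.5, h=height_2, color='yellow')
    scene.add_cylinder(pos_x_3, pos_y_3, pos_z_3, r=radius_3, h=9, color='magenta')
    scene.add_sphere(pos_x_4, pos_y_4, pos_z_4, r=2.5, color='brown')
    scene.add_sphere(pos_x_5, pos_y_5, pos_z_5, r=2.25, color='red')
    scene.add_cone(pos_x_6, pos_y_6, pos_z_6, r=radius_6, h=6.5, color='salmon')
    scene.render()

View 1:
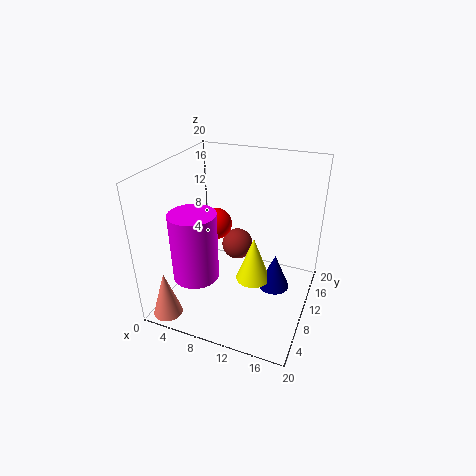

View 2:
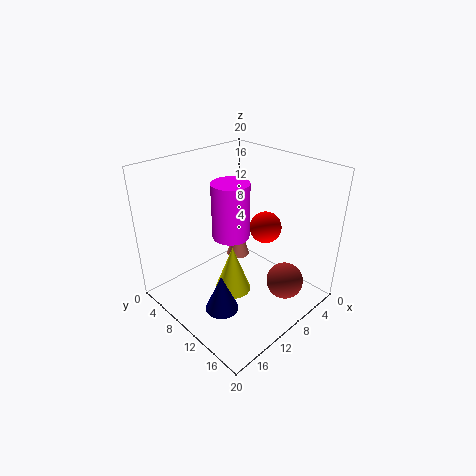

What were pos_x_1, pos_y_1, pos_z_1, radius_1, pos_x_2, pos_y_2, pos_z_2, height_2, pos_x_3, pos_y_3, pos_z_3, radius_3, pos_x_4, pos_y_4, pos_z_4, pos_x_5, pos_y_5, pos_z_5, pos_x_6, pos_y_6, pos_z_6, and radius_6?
pos_x_1 = 15; pos_y_1 = 12; pos_z_1 = 1.75; radius_1 = 2.25; pos_x_2 = 12; pos_y_2 = 11; pos_z_2 = 3; height_2 = 6.75; pos_x_3 = 6.25; pos_y_3 = 4.5; pos_z_3 = 6.5; radius_3 = 3; pos_x_4 = 7.25; pos_y_4 = 16.5; pos_z_4 = 4.75; pos_x_5 = 6; pos_y_5 = 11.5; pos_z_5 = 10.75; pos_x_6 = 2.5; pos_y_6 = 2.25; pos_z_6 = 0.5; radius_6 = 2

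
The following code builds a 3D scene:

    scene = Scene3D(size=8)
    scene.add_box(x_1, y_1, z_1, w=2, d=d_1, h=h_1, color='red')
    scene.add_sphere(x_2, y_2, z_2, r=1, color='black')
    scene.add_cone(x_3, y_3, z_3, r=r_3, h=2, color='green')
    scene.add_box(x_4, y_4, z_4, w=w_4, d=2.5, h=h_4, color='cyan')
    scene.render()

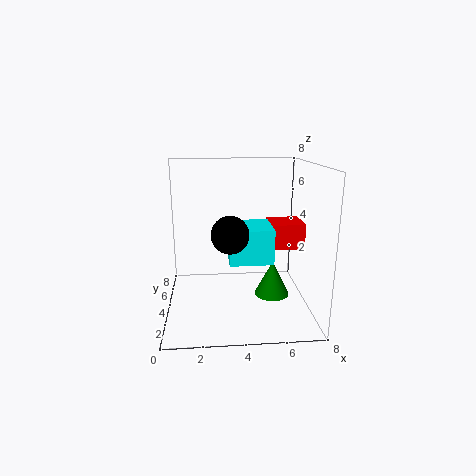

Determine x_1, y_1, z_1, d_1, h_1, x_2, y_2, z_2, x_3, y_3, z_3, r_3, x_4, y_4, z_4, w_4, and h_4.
x_1 = 6, y_1 = 4.5, z_1 = 3, d_1 = 2, h_1 = 1.5, x_2 = 3.5, y_2 = 3, z_2 = 4.5, x_3 = 6, y_3 = 4, z_3 = 0.5, r_3 = 1, x_4 = 3.5, y_4 = 3.5, z_4 = 2.5, w_4 = 2.5, h_4 = 2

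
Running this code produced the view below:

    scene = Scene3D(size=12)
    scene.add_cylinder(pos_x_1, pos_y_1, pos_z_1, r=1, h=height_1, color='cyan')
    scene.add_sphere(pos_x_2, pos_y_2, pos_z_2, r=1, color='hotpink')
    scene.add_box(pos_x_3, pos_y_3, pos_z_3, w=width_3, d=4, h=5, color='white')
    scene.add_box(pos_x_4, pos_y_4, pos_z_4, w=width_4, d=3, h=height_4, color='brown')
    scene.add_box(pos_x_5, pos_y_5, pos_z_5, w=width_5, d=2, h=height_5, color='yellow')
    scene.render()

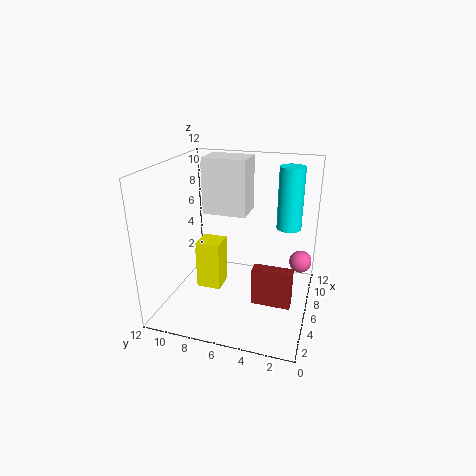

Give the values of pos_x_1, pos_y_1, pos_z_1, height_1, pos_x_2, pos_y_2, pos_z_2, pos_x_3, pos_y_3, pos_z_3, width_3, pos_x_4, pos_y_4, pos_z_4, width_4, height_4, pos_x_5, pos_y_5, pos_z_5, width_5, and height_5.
pos_x_1 = 7
pos_y_1 = 2
pos_z_1 = 7
height_1 = 5
pos_x_2 = 9
pos_y_2 = 1
pos_z_2 = 3
pos_x_3 = 8
pos_y_3 = 6
pos_z_3 = 7
width_3 = 3
pos_x_4 = 3
pos_y_4 = 1
pos_z_4 = 2
width_4 = 1
height_4 = 3
pos_x_5 = 4
pos_y_5 = 7
pos_z_5 = 2
width_5 = 2
height_5 = 4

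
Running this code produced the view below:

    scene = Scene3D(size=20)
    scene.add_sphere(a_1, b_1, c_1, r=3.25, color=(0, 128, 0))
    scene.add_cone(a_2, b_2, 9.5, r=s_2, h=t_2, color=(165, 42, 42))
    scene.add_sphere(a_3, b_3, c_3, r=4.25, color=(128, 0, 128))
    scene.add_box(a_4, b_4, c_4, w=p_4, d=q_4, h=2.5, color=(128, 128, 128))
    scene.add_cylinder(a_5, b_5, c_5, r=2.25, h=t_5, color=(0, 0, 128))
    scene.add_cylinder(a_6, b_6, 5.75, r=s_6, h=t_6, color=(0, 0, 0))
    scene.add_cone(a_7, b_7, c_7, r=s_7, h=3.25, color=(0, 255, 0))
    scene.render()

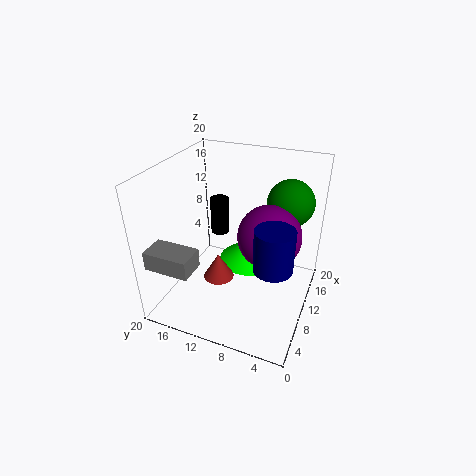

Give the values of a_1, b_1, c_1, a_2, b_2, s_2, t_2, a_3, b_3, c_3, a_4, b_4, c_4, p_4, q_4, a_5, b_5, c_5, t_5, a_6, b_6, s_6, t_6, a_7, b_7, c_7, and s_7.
a_1 = 14.25; b_1 = 4; c_1 = 14.5; a_2 = 2.25; b_2 = 9.25; s_2 = 1.75; t_2 = 3; a_3 = 10; b_3 = 5.5; c_3 = 11.25; a_4 = 0.75; b_4 = 13; c_4 = 8.5; p_4 = 3.5; q_4 = 6; a_5 = 3.25; b_5 = 3; c_5 = 11.5; t_5 = 5; a_6 = 17.25; b_6 = 16.25; s_6 = 1.5; t_6 = 6; a_7 = 11.75; b_7 = 9; c_7 = 5.75; s_7 = 4.25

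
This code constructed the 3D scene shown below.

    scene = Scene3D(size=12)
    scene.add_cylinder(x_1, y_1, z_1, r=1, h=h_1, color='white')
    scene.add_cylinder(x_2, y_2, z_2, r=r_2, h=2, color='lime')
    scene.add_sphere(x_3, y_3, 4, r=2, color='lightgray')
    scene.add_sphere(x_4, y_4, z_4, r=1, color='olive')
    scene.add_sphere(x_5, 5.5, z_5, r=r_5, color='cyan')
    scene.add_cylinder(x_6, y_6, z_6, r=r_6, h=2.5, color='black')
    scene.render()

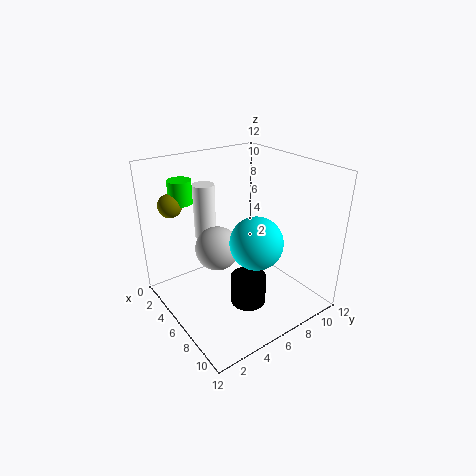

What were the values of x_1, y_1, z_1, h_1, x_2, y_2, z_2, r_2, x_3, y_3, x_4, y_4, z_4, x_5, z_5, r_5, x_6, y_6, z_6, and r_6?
x_1 = 1.5; y_1 = 5.5; z_1 = 4.5; h_1 = 5; x_2 = 2; y_2 = 3; z_2 = 8.5; r_2 = 1; x_3 = 3.5; y_3 = 5.5; x_4 = 2; y_4 = 2; z_4 = 8.5; x_5 = 9; z_5 = 7; r_5 = 2; x_6 = 7.5; y_6 = 6; z_6 = 0.5; r_6 = 1.5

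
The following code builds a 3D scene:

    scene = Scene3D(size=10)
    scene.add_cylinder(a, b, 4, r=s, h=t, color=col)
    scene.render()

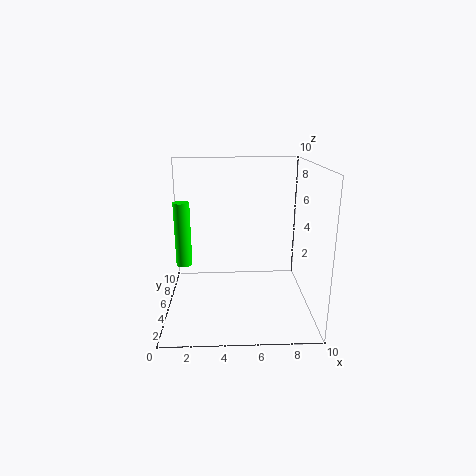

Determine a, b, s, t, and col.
a = 1.5; b = 3; s = 0.5; t = 4; col = 'lime'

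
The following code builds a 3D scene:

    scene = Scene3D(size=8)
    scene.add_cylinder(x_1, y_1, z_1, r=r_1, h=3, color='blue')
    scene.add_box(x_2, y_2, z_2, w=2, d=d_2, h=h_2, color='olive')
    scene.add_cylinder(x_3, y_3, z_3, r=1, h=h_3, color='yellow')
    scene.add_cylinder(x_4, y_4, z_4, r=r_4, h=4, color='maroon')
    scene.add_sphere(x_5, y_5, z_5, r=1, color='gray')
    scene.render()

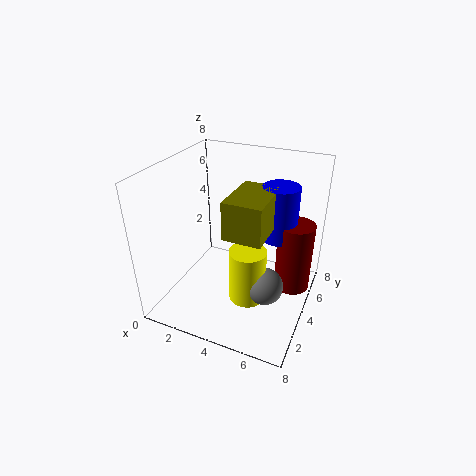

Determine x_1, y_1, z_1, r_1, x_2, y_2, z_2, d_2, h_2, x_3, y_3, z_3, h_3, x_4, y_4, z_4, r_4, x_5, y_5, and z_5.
x_1 = 6
y_1 = 5
z_1 = 4
r_1 = 1
x_2 = 4
y_2 = 2
z_2 = 5
d_2 = 3
h_2 = 2
x_3 = 5
y_3 = 3
z_3 = 1
h_3 = 3
x_4 = 7
y_4 = 5
z_4 = 1
r_4 = 1
x_5 = 6
y_5 = 3
z_5 = 2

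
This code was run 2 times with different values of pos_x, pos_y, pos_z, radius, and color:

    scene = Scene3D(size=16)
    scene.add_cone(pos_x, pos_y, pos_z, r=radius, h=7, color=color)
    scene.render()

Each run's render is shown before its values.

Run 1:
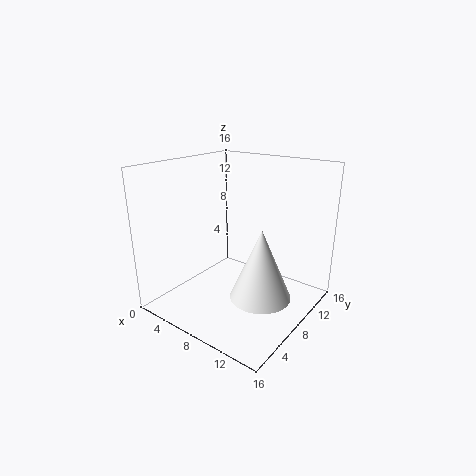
pos_x = 13, pos_y = 5, pos_z = 4, radius = 3, color = 'white'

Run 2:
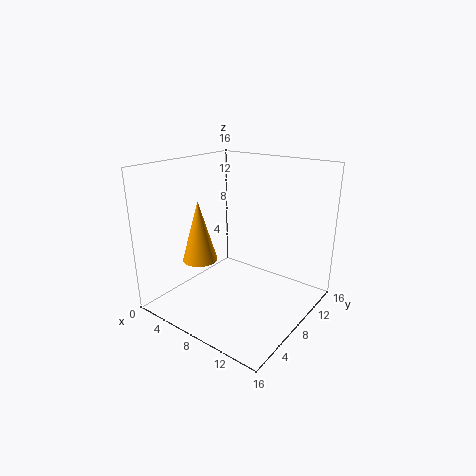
pos_x = 4, pos_y = 6, pos_z = 5, radius = 2, color = 'orange'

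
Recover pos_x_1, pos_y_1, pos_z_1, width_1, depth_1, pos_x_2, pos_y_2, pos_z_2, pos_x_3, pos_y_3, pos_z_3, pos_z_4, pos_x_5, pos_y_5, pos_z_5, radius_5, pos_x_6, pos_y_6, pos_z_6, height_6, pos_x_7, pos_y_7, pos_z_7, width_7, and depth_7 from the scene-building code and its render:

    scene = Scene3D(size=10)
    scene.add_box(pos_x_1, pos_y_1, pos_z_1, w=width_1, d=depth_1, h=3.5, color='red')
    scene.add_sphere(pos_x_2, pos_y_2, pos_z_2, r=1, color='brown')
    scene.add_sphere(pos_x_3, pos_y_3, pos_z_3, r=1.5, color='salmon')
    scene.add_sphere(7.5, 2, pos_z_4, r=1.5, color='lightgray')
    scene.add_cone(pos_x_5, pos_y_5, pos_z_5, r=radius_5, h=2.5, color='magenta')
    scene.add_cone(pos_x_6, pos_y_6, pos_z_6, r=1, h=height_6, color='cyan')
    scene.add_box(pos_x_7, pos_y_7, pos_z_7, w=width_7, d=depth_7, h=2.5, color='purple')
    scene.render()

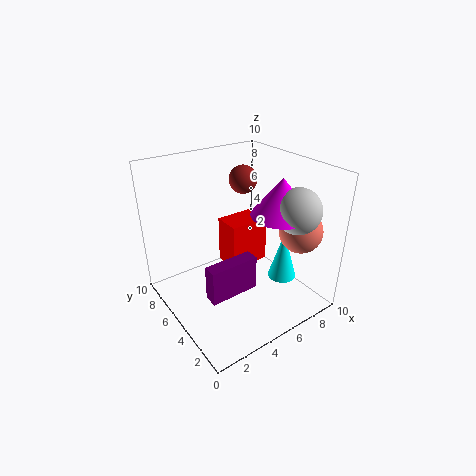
pos_x_1 = 5
pos_y_1 = 5.5
pos_z_1 = 2
width_1 = 3
depth_1 = 2
pos_x_2 = 6.5
pos_y_2 = 6.5
pos_z_2 = 8.5
pos_x_3 = 8.5
pos_y_3 = 2.5
pos_z_3 = 5.5
pos_z_4 = 7.5
pos_x_5 = 7
pos_y_5 = 3
pos_z_5 = 7
radius_5 = 2
pos_x_6 = 7.5
pos_y_6 = 3
pos_z_6 = 2
height_6 = 3.5
pos_x_7 = 2
pos_y_7 = 3.5
pos_z_7 = 1.5
width_7 = 3.5
depth_7 = 1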